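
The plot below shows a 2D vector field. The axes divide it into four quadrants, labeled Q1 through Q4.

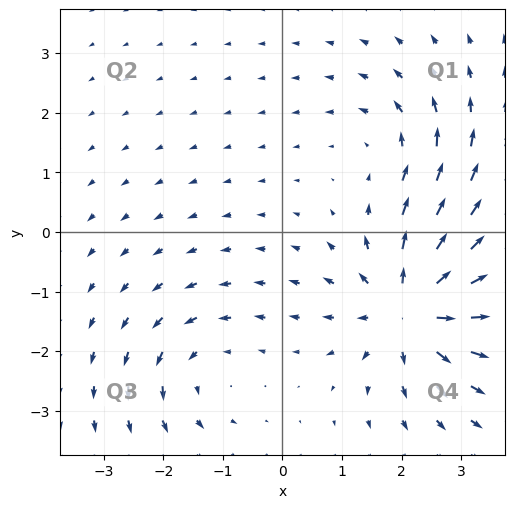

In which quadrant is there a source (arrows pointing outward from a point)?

The source sits at approximately (2.2, -1.3), which lies in quadrant Q4. The divergence there is about +6, positive as expected for a source.

Q4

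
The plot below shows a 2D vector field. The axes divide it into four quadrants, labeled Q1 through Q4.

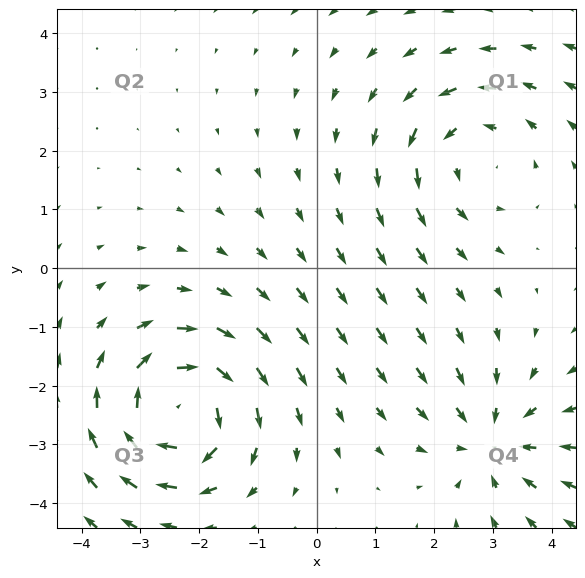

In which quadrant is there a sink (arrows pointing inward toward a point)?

Q4

The sink sits at approximately (3.0, -2.9), which lies in quadrant Q4. The divergence there is about -3, negative as expected for a sink.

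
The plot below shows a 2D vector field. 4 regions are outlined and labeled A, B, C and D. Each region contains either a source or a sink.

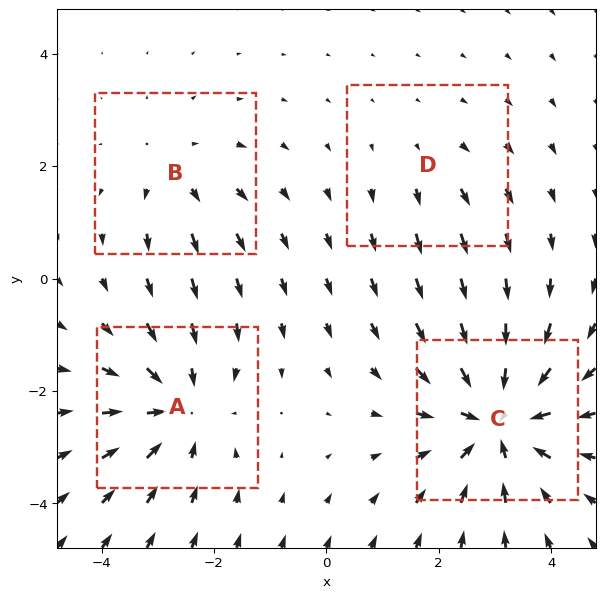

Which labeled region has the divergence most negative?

Divergence at each region's feature centre — A: about -4, B: about +3, C: about -6, D: about +2. Region C is most negative.

C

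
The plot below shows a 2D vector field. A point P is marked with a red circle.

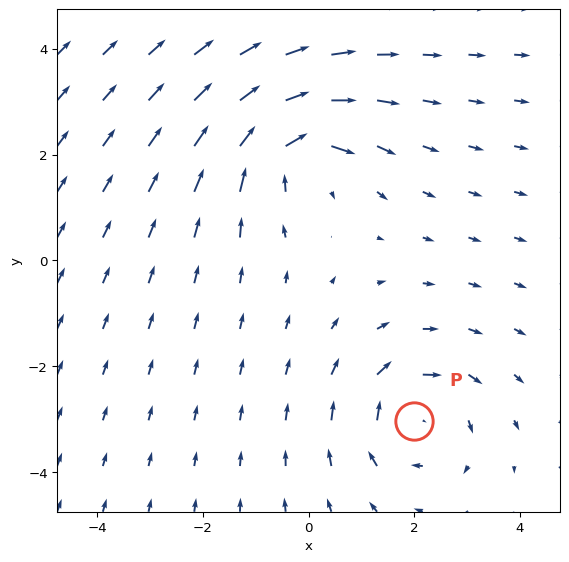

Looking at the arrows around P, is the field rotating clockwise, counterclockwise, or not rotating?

Near P at (2.0, -3.0) the arrows circulate clockwise. The curl (z-component) there is about -4; negative curl means clockwise rotation.

clockwise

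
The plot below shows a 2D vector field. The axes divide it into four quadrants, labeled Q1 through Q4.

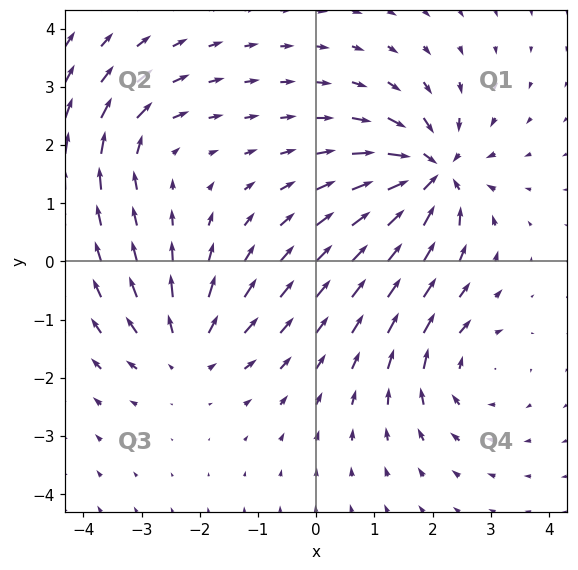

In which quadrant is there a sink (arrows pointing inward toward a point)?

The sink sits at approximately (2.0, 1.5), which lies in quadrant Q1. The divergence there is about -7, negative as expected for a sink.

Q1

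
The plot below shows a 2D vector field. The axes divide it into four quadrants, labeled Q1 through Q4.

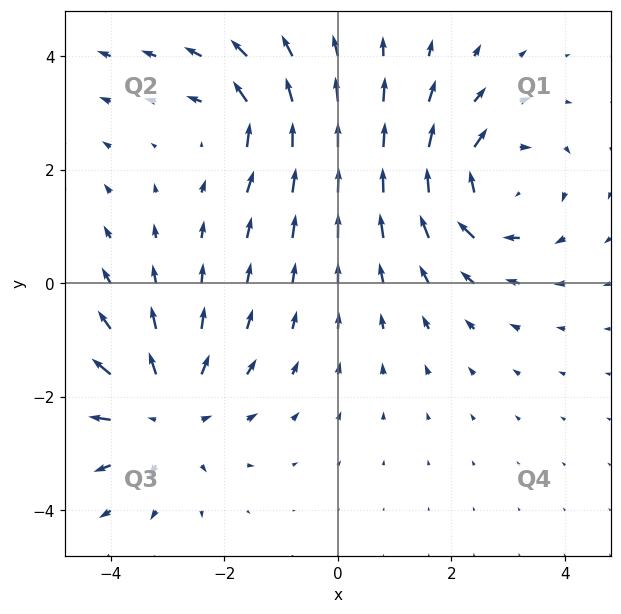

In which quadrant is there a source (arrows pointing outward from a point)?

The source sits at approximately (-3.1, -2.3), which lies in quadrant Q3. The divergence there is about +4, positive as expected for a source.

Q3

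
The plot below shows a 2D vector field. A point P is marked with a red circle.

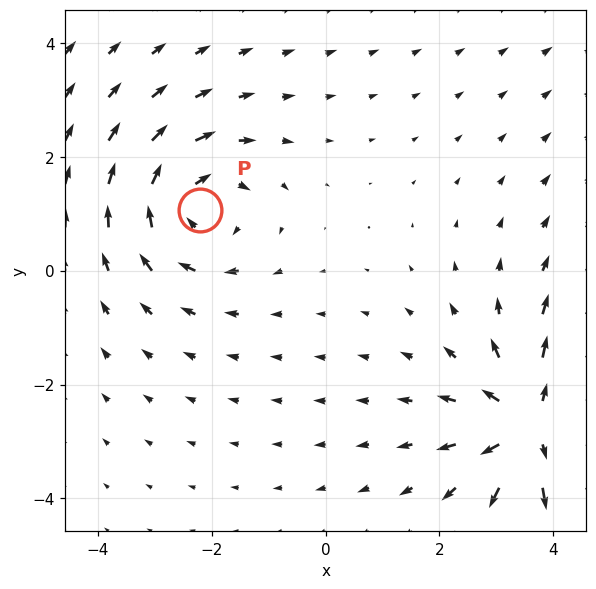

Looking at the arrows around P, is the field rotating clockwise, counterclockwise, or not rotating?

clockwise

Near P at (-2.2, 1.1) the arrows circulate clockwise. The curl (z-component) there is about -3; negative curl means clockwise rotation.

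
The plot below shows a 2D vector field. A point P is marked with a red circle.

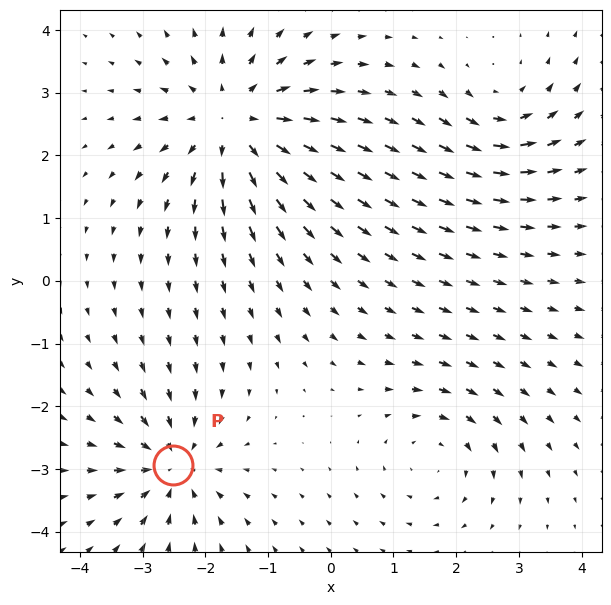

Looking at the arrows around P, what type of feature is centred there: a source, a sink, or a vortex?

At P (-2.5, -2.9) the arrows converge inward. Divergence about -4, curl ≈0 — negative divergence with near-zero curl is a sink.

sink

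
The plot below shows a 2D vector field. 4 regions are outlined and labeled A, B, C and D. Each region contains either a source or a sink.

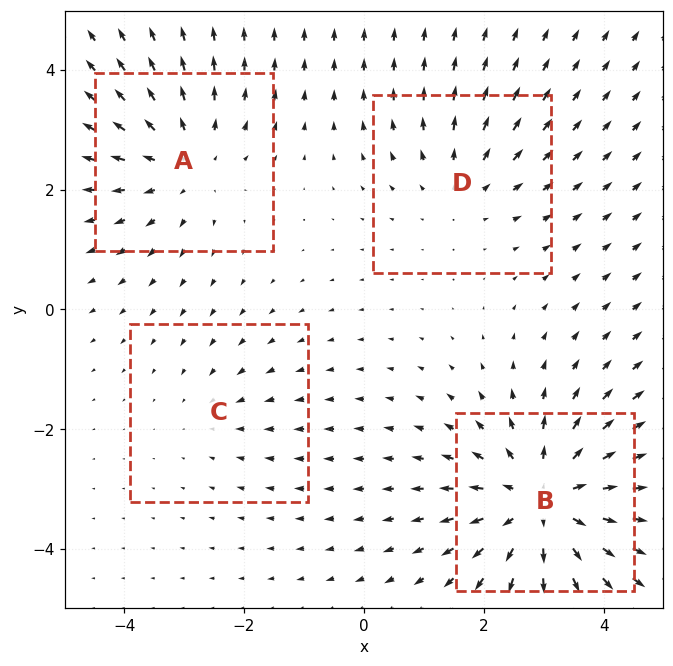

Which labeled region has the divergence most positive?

B

Divergence at each region's feature centre — A: about +4, B: about +6, C: about -2, D: about +3. Region B is most positive.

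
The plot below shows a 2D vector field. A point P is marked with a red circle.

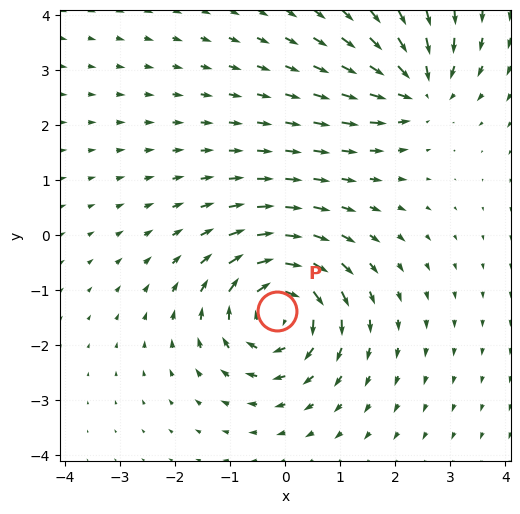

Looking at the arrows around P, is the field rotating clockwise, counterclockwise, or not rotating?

clockwise

Near P at (-0.2, -1.4) the arrows circulate clockwise. The curl (z-component) there is about -6; negative curl means clockwise rotation.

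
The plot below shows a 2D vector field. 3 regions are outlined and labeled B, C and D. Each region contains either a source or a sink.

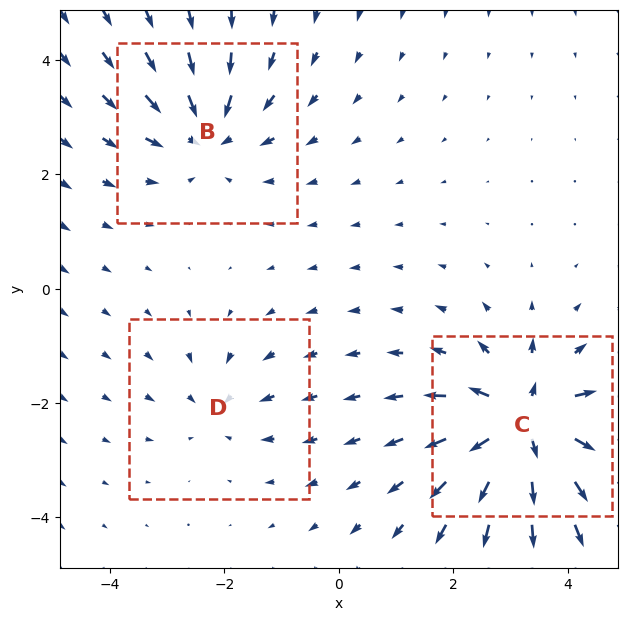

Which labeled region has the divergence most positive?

C

Divergence at each region's feature centre — B: about -4, C: about +6, D: about -2. Region C is most positive.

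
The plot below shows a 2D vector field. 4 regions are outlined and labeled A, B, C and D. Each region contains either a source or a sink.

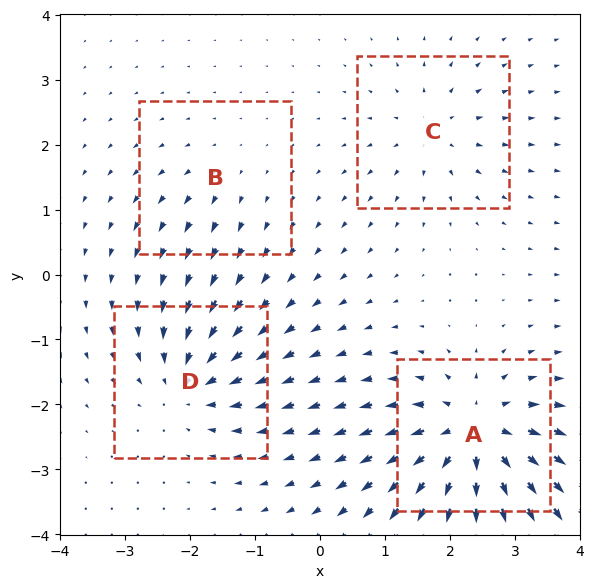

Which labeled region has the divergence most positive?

A

Divergence at each region's feature centre — A: about +9, B: about +2, C: about +4, D: about -6. Region A is most positive.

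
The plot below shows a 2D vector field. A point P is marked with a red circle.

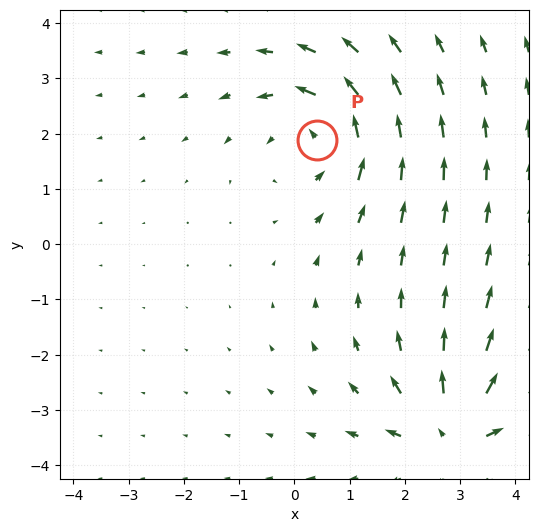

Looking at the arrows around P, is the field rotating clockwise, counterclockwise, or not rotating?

Near P at (0.4, 1.9) the arrows circulate counterclockwise. The curl (z-component) there is about +3; positive curl means counterclockwise rotation.

counterclockwise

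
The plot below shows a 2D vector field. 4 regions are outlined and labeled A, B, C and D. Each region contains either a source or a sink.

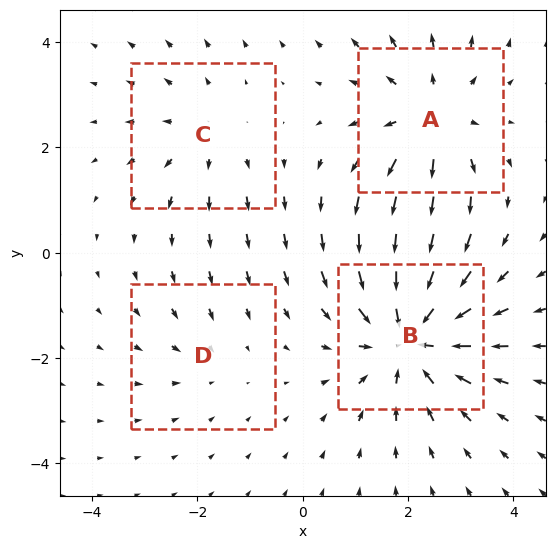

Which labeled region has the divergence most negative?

B

Divergence at each region's feature centre — A: about +4, B: about -6, C: about +3, D: about -2. Region B is most negative.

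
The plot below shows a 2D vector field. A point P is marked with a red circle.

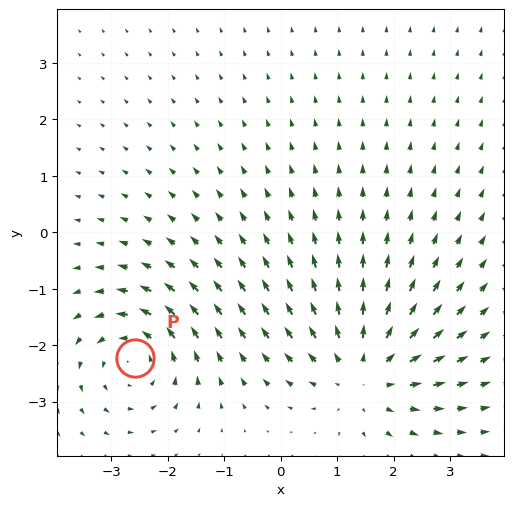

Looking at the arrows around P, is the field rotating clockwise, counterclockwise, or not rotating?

Near P at (-2.6, -2.2) the arrows circulate counterclockwise. The curl (z-component) there is about +4; positive curl means counterclockwise rotation.

counterclockwise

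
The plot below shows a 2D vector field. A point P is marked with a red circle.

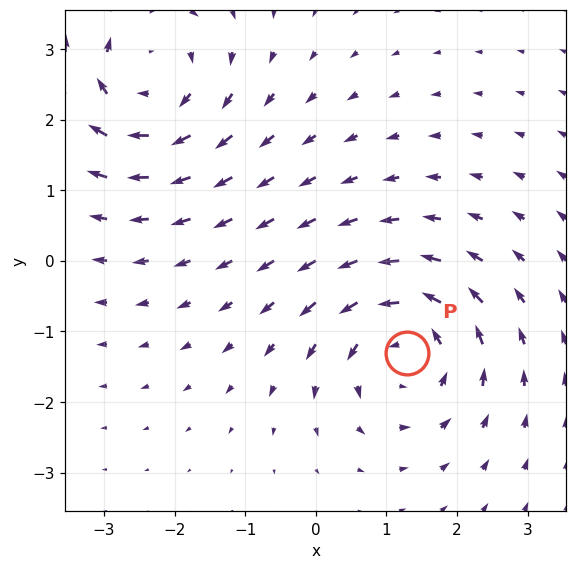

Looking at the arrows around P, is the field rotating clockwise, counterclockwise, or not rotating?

Near P at (1.3, -1.3) the arrows circulate counterclockwise. The curl (z-component) there is about +3; positive curl means counterclockwise rotation.

counterclockwise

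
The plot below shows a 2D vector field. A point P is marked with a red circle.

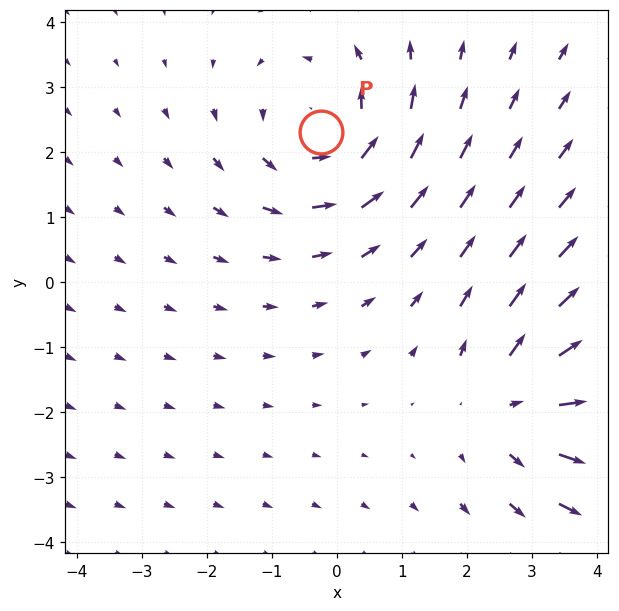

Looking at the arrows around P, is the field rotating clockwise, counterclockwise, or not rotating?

counterclockwise

Near P at (-0.3, 2.3) the arrows circulate counterclockwise. The curl (z-component) there is about +3; positive curl means counterclockwise rotation.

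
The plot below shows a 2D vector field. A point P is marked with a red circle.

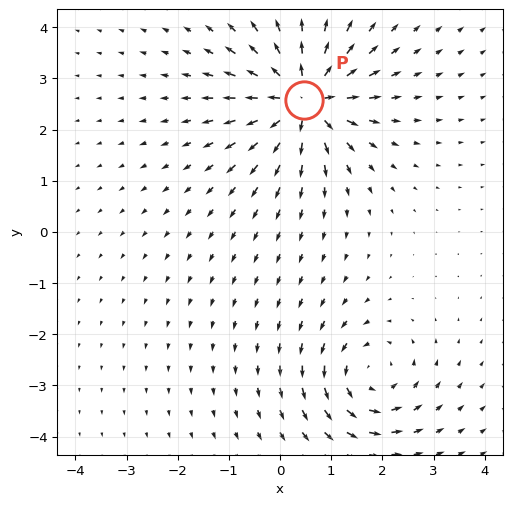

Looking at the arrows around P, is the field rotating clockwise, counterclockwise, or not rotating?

Near P at (0.5, 2.6) the arrows show no circulation. The curl there is ≈0.

not rotating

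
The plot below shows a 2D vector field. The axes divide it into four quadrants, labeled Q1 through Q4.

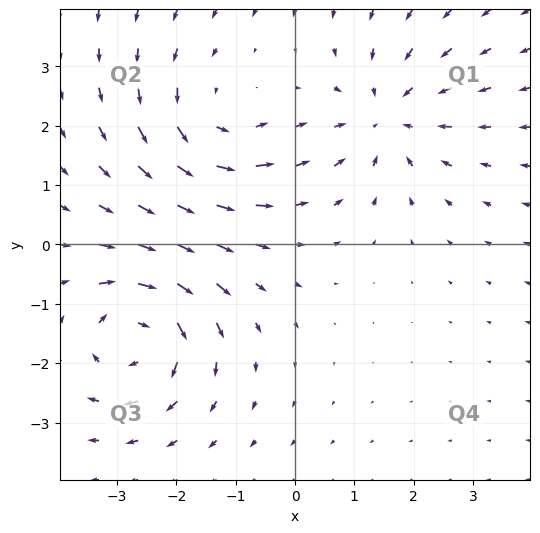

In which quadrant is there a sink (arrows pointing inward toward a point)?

Q1

The sink sits at approximately (1.6, 2.1), which lies in quadrant Q1. The divergence there is about -3, negative as expected for a sink.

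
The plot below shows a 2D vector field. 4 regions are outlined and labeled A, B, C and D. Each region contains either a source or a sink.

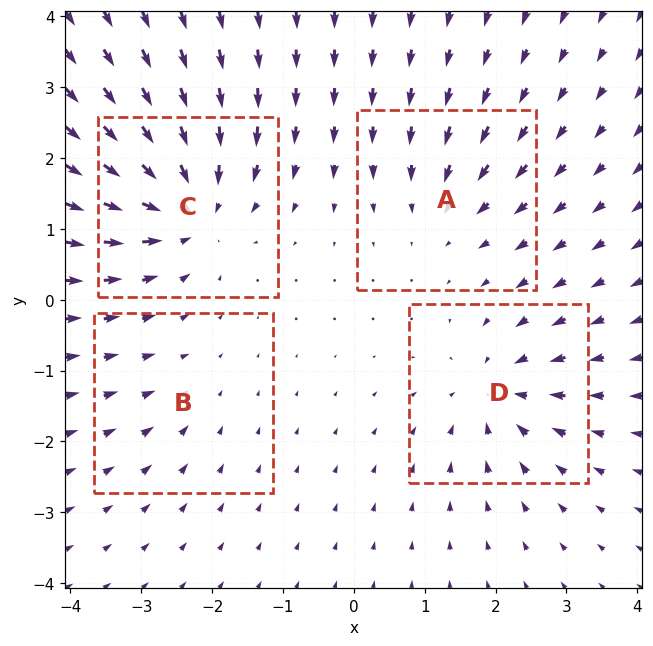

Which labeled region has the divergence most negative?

Divergence at each region's feature centre — A: about -4, B: about -2, C: about -8, D: about -5. Region C is most negative.

C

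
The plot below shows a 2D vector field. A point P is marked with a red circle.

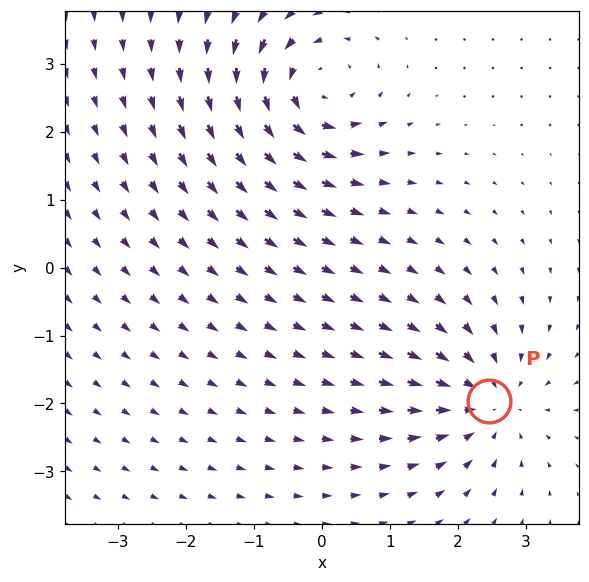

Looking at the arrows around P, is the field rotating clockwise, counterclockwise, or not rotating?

Near P at (2.5, -2.0) the arrows show no circulation. The curl there is ≈0.

not rotating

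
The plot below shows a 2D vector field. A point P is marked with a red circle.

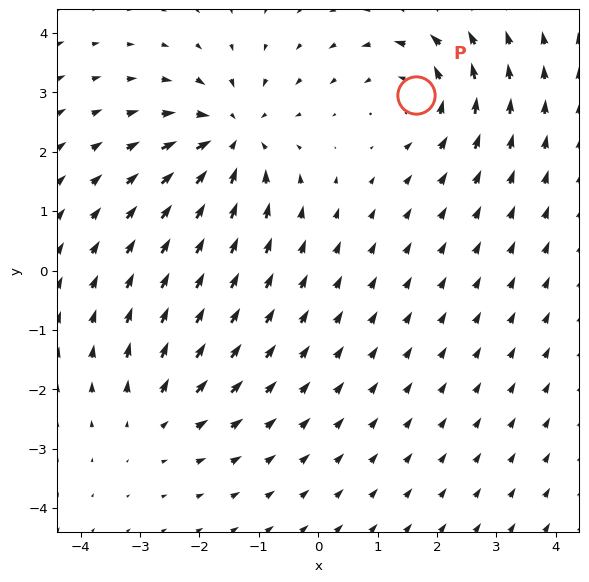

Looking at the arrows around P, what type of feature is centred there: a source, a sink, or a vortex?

vortex

At P (1.7, 3.0) the arrows circulate counterclockwise. Divergence ≈0, curl about +4 — near-zero divergence with nonzero curl is a vortex.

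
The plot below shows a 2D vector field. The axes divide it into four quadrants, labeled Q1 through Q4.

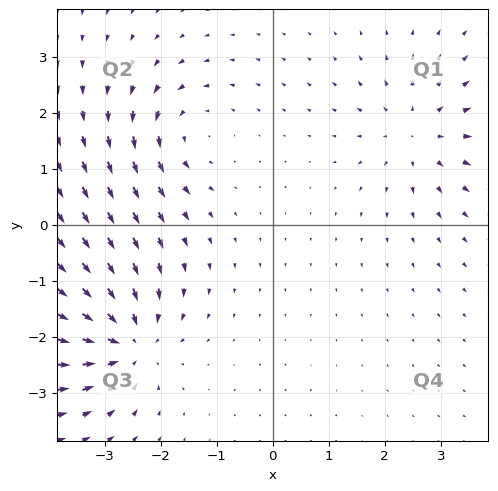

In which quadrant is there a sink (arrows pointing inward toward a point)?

The sink sits at approximately (-2.6, -2.1), which lies in quadrant Q3. The divergence there is about -5, negative as expected for a sink.

Q3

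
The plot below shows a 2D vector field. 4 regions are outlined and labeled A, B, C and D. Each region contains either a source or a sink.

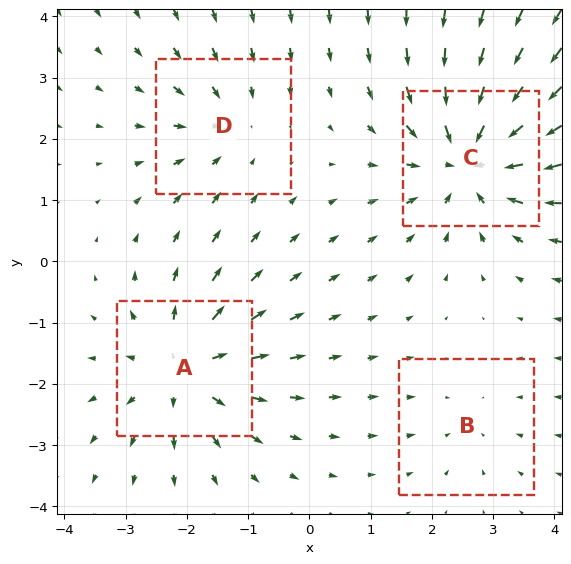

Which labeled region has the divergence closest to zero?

Divergence at each region's feature centre — A: about +5, B: about -2, C: about -7, D: about -3. Region B is closest to zero.

B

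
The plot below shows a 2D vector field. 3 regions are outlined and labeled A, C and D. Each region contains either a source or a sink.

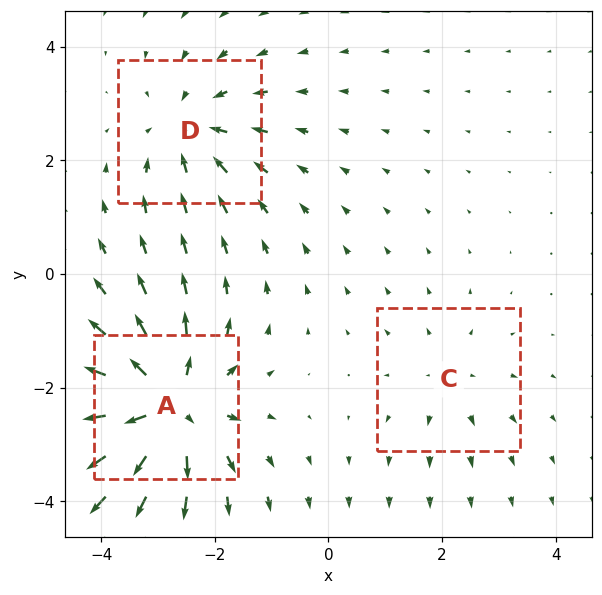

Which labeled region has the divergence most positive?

A

Divergence at each region's feature centre — A: about +6, C: about +2, D: about -3. Region A is most positive.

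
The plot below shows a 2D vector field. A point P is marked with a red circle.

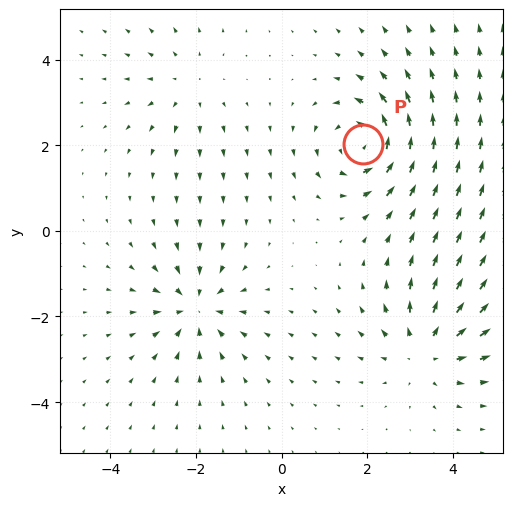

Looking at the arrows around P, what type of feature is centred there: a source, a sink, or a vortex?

vortex

At P (1.9, 2.0) the arrows circulate counterclockwise. Divergence ≈0, curl about +5 — near-zero divergence with nonzero curl is a vortex.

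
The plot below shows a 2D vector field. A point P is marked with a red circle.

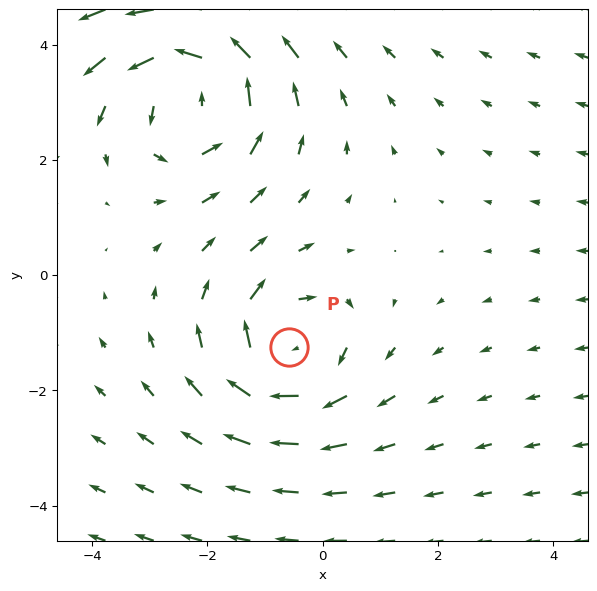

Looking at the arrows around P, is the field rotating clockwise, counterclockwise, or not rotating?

clockwise

Near P at (-0.6, -1.3) the arrows circulate clockwise. The curl (z-component) there is about -3; negative curl means clockwise rotation.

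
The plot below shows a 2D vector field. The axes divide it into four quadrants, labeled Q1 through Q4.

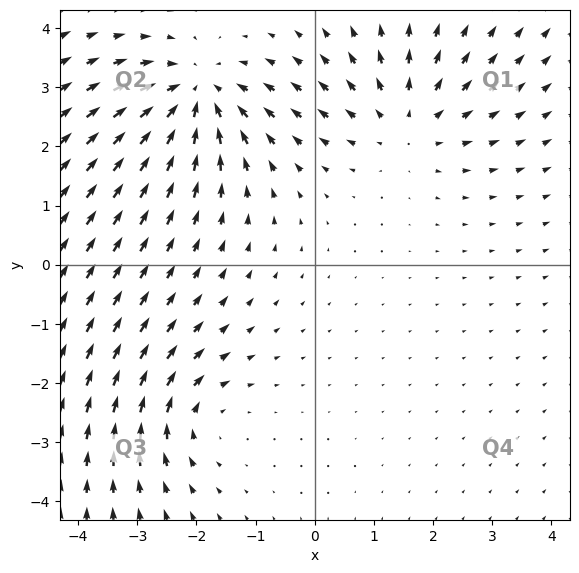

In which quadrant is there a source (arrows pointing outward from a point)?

Q1

The source sits at approximately (1.6, 2.4), which lies in quadrant Q1. The divergence there is about +3, positive as expected for a source.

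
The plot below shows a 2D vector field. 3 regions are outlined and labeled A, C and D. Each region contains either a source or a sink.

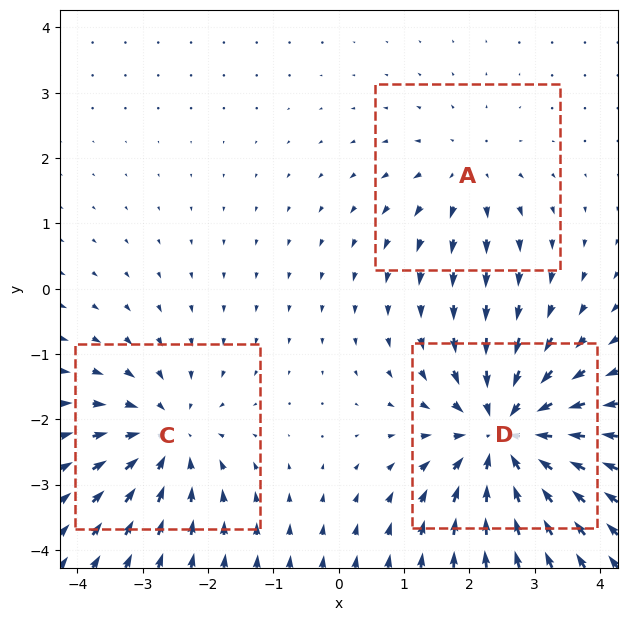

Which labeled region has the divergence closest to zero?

A

Divergence at each region's feature centre — A: about +2, C: about -3, D: about -5. Region A is closest to zero.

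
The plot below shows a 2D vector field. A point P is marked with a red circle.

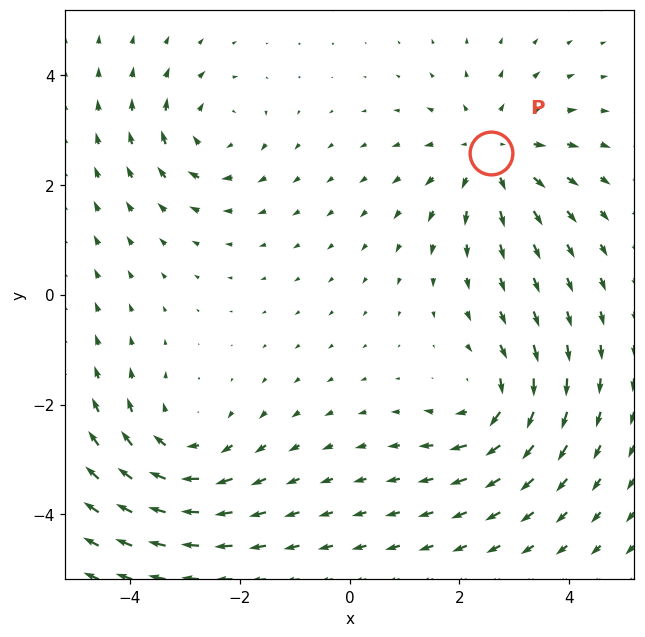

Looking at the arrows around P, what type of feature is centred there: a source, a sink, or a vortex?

At P (2.6, 2.6) the arrows spread outward. Divergence about +5, curl ≈0 — positive divergence with near-zero curl is a source.

source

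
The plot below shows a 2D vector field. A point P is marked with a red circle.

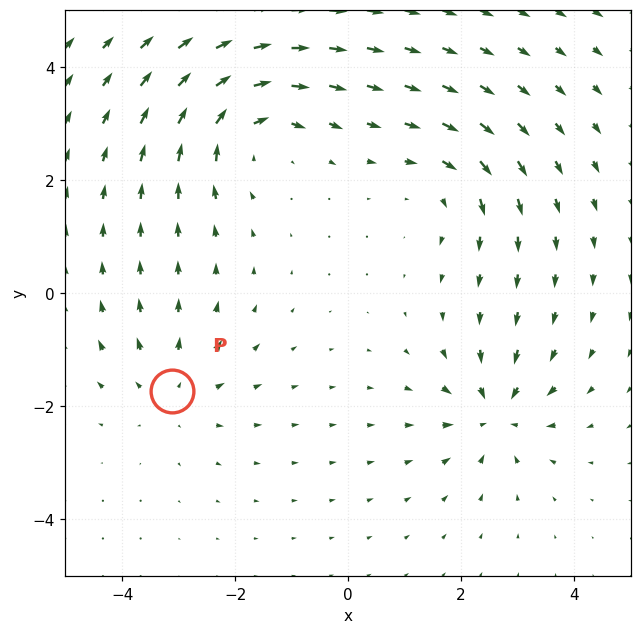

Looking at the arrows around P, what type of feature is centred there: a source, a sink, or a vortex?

At P (-3.1, -1.7) the arrows spread outward. Divergence about +3, curl ≈0 — positive divergence with near-zero curl is a source.

source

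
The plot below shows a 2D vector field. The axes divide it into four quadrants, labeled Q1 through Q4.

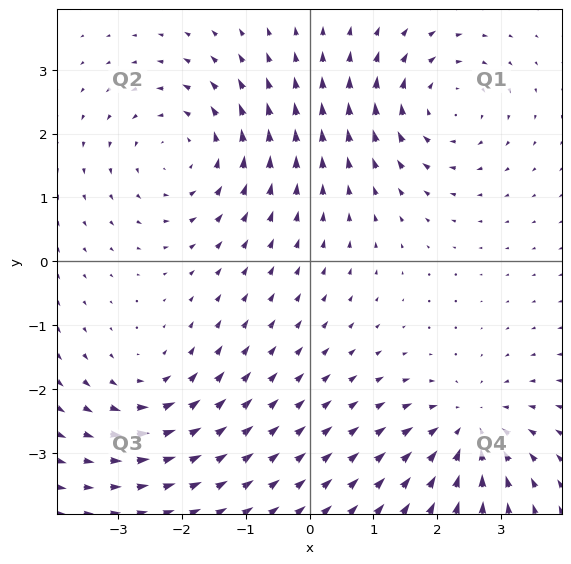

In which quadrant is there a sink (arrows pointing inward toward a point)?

The sink sits at approximately (2.5, -2.6), which lies in quadrant Q4. The divergence there is about -5, negative as expected for a sink.

Q4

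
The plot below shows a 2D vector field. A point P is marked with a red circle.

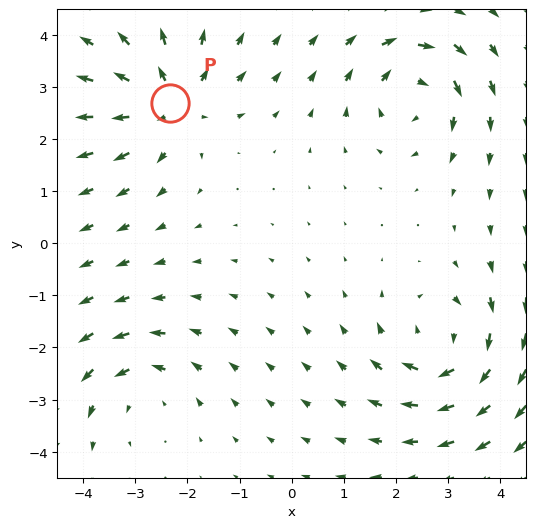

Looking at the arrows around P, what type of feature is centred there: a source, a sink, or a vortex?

source

At P (-2.3, 2.7) the arrows spread outward. Divergence about +4, curl ≈0 — positive divergence with near-zero curl is a source.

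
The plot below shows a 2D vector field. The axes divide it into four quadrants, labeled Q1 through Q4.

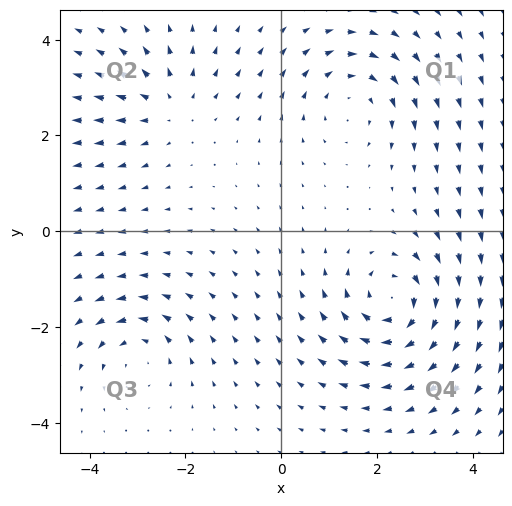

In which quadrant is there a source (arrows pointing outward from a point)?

The source sits at approximately (-2.3, 2.6), which lies in quadrant Q2. The divergence there is about +3, positive as expected for a source.

Q2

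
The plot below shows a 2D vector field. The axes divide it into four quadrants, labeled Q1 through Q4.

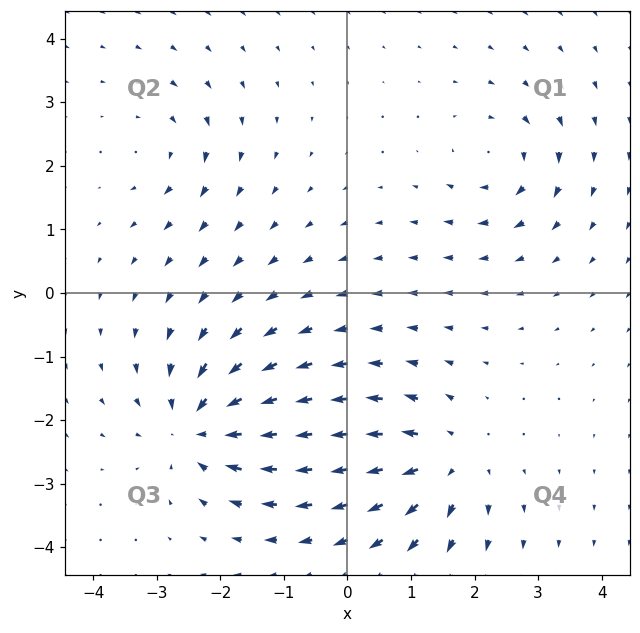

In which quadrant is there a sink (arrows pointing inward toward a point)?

The sink sits at approximately (-2.3, -2.1), which lies in quadrant Q3. The divergence there is about -6, negative as expected for a sink.

Q3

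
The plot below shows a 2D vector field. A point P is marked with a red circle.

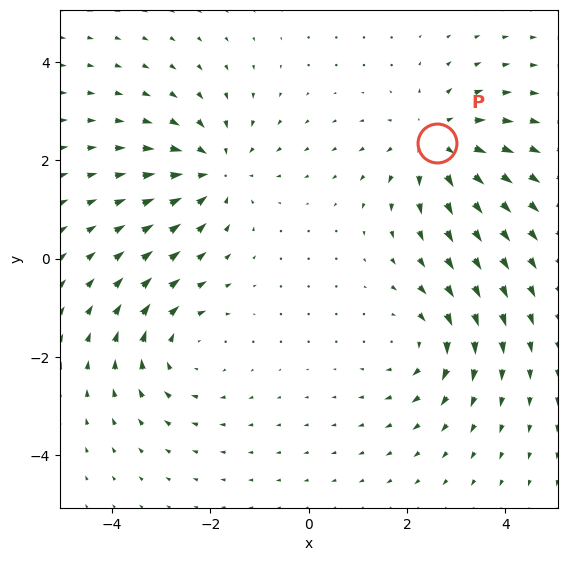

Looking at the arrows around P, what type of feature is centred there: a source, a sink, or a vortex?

source

At P (2.6, 2.4) the arrows spread outward. Divergence about +4, curl ≈0 — positive divergence with near-zero curl is a source.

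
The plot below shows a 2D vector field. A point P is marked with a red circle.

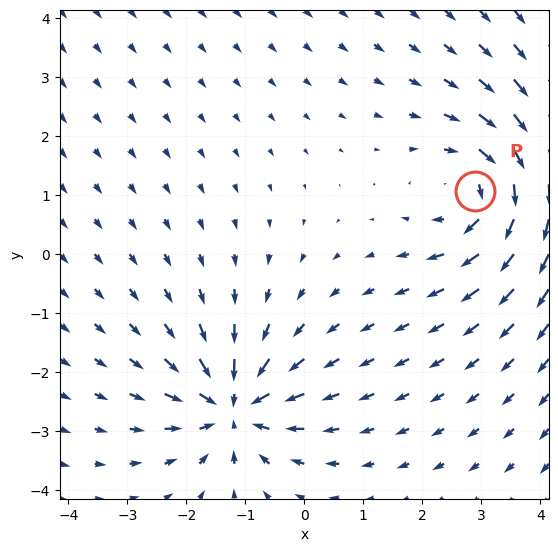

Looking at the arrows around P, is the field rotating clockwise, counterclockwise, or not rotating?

clockwise

Near P at (2.9, 1.1) the arrows circulate clockwise. The curl (z-component) there is about -5; negative curl means clockwise rotation.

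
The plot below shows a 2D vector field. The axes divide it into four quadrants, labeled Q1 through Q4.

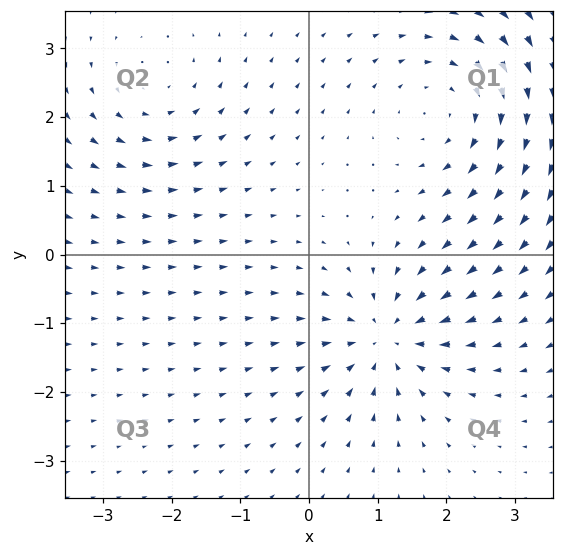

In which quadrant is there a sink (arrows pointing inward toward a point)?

The sink sits at approximately (1.1, -1.2), which lies in quadrant Q4. The divergence there is about -5, negative as expected for a sink.

Q4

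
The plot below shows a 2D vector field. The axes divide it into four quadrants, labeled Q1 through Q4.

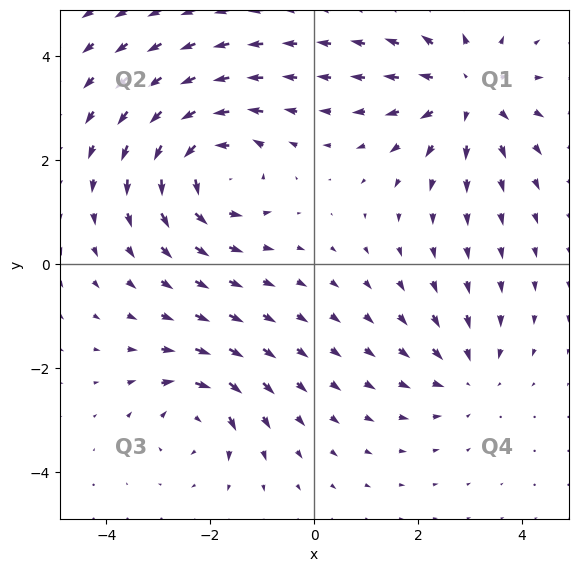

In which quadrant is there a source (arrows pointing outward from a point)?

Q1

The source sits at approximately (2.9, 3.3), which lies in quadrant Q1. The divergence there is about +4, positive as expected for a source.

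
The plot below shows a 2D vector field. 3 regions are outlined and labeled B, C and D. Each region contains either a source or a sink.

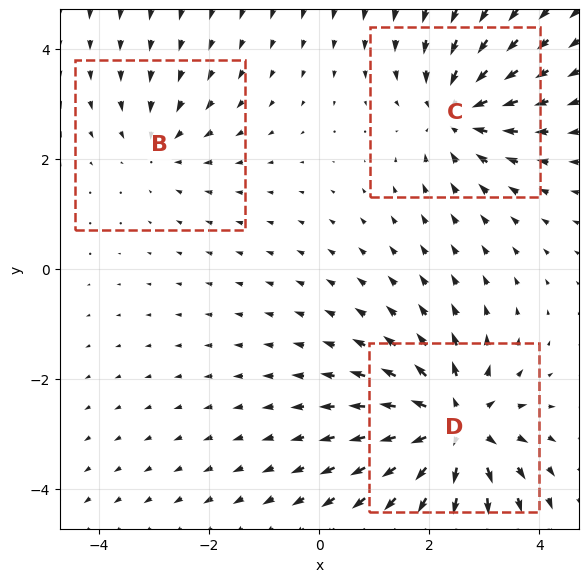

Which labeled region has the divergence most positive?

D

Divergence at each region's feature centre — B: about -2, C: about -4, D: about +5. Region D is most positive.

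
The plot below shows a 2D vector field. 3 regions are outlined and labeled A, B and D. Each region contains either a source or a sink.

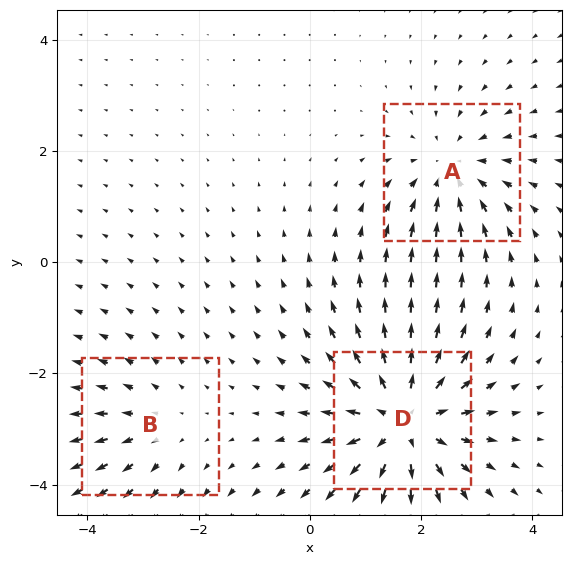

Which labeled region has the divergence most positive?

D

Divergence at each region's feature centre — A: about -3, B: about +2, D: about +5. Region D is most positive.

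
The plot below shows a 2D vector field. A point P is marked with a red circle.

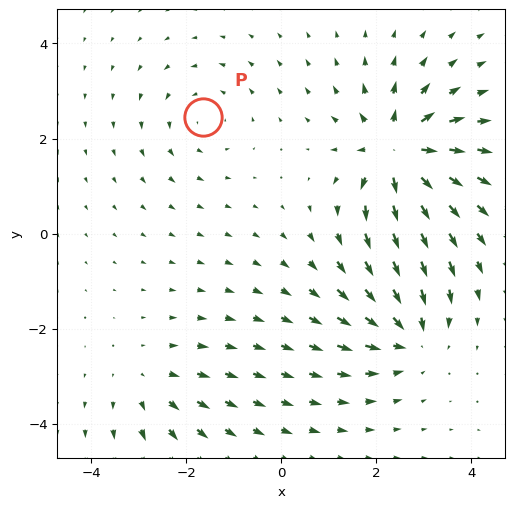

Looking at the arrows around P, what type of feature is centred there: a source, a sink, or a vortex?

At P (-1.6, 2.4) the arrows circulate counterclockwise. Divergence ≈0, curl about +2 — near-zero divergence with nonzero curl is a vortex.

vortex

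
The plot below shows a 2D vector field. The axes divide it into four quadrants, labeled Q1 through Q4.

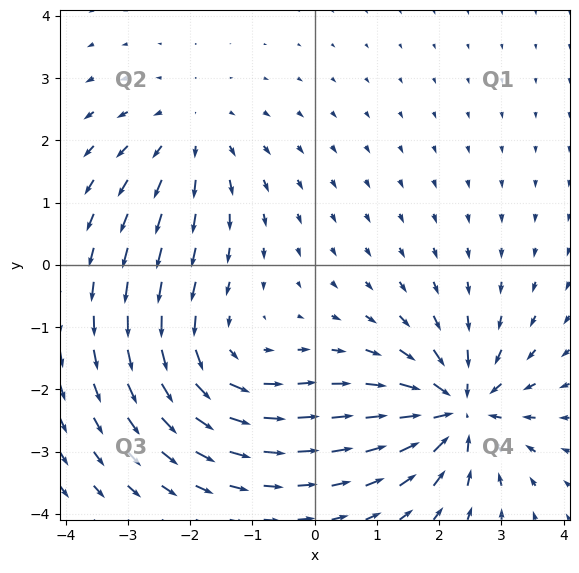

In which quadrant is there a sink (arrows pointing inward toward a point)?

The sink sits at approximately (2.3, -2.3), which lies in quadrant Q4. The divergence there is about -6, negative as expected for a sink.

Q4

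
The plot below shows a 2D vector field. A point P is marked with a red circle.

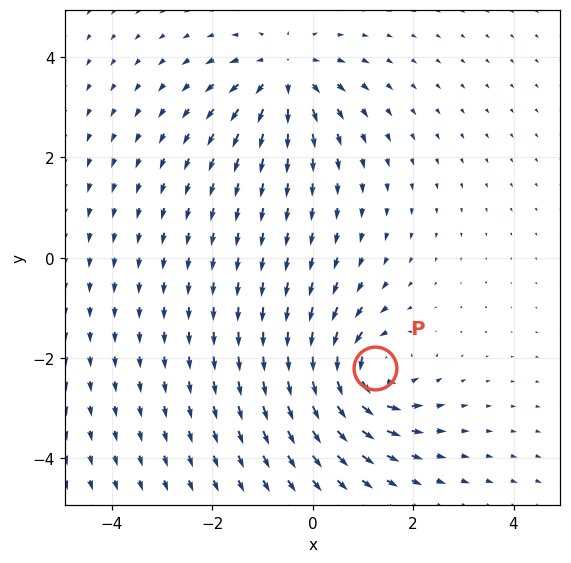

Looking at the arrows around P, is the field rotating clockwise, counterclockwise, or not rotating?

Near P at (1.2, -2.2) the arrows circulate counterclockwise. The curl (z-component) there is about +5; positive curl means counterclockwise rotation.

counterclockwise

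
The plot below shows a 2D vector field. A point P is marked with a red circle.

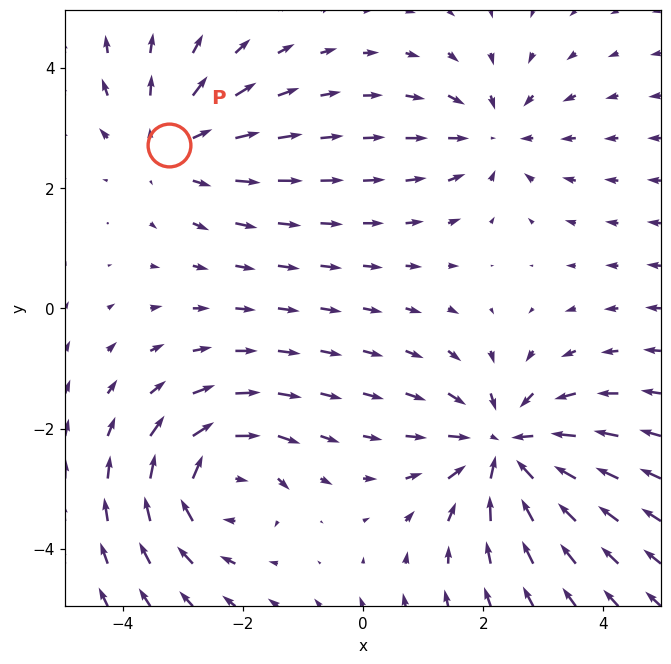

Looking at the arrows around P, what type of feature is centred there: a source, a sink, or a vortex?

At P (-3.2, 2.7) the arrows spread outward. Divergence about +3, curl ≈0 — positive divergence with near-zero curl is a source.

source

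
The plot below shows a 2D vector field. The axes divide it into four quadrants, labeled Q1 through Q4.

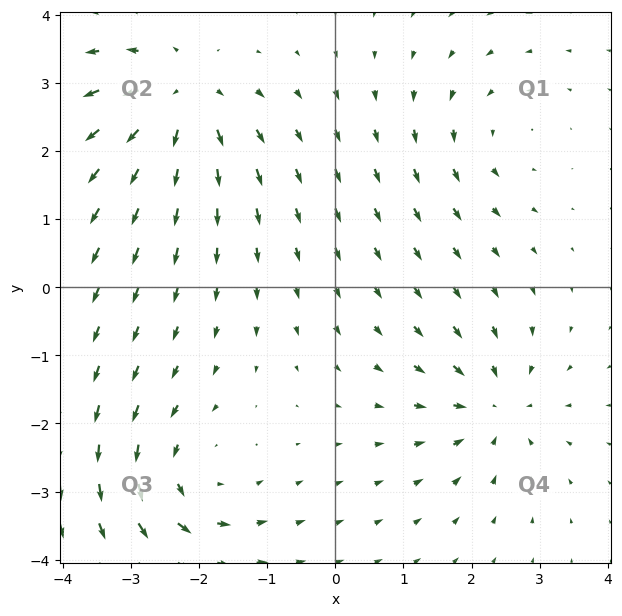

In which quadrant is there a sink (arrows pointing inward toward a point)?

Q4

The sink sits at approximately (2.3, -1.8), which lies in quadrant Q4. The divergence there is about -4, negative as expected for a sink.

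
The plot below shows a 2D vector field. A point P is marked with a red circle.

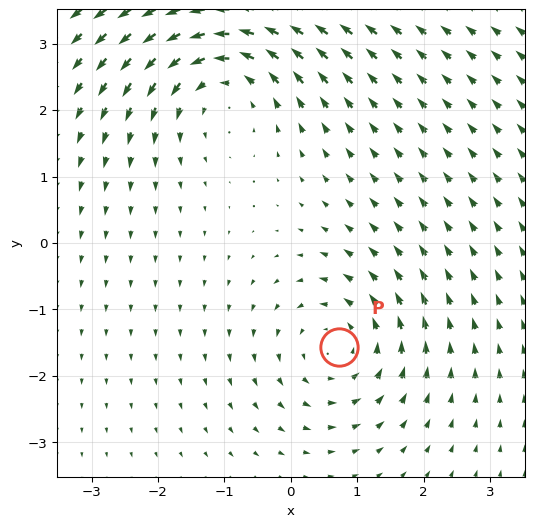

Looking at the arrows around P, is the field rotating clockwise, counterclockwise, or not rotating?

Near P at (0.7, -1.6) the arrows circulate counterclockwise. The curl (z-component) there is about +4; positive curl means counterclockwise rotation.

counterclockwise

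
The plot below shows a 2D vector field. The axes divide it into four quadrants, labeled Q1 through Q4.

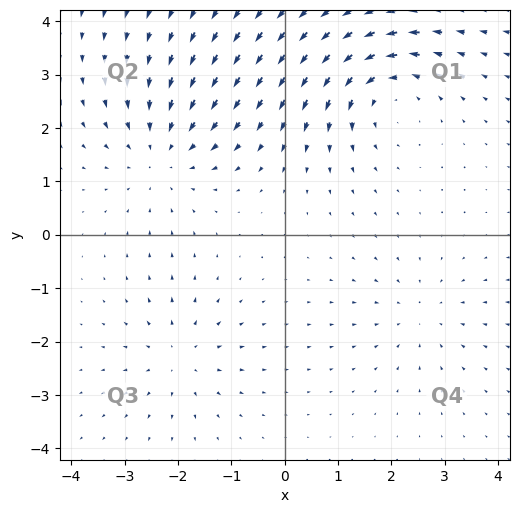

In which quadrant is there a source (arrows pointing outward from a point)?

Q3

The source sits at approximately (-2.0, -2.3), which lies in quadrant Q3. The divergence there is about +3, positive as expected for a source.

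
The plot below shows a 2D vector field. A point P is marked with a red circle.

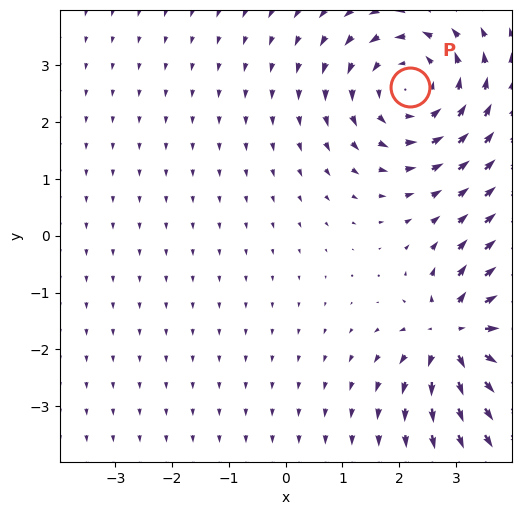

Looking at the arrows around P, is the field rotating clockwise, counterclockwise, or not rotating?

counterclockwise

Near P at (2.2, 2.6) the arrows circulate counterclockwise. The curl (z-component) there is about +4; positive curl means counterclockwise rotation.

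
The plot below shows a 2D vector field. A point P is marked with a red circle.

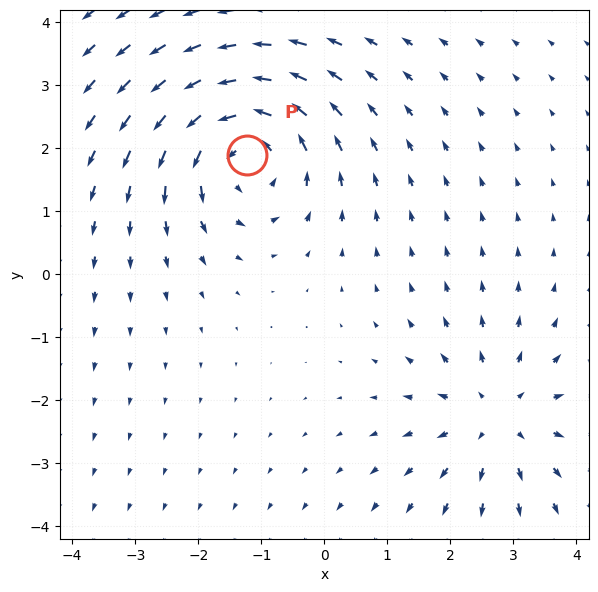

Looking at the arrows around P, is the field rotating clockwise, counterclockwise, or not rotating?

Near P at (-1.2, 1.9) the arrows circulate counterclockwise. The curl (z-component) there is about +4; positive curl means counterclockwise rotation.

counterclockwise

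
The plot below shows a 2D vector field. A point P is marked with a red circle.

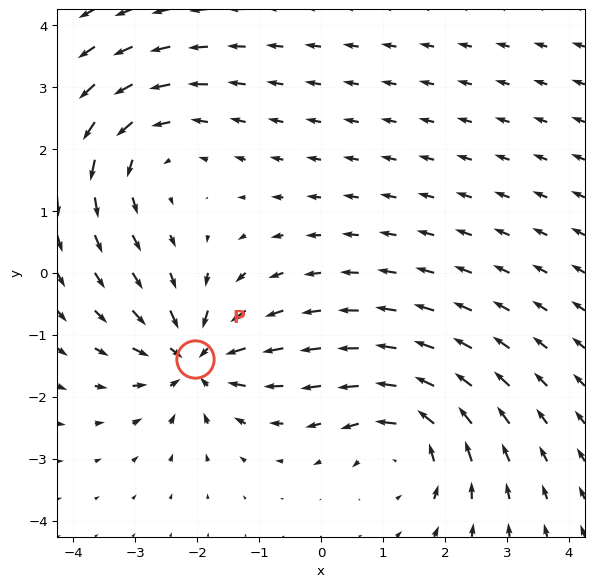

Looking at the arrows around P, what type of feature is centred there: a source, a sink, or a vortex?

sink

At P (-2.0, -1.4) the arrows converge inward. Divergence about -6, curl ≈0 — negative divergence with near-zero curl is a sink.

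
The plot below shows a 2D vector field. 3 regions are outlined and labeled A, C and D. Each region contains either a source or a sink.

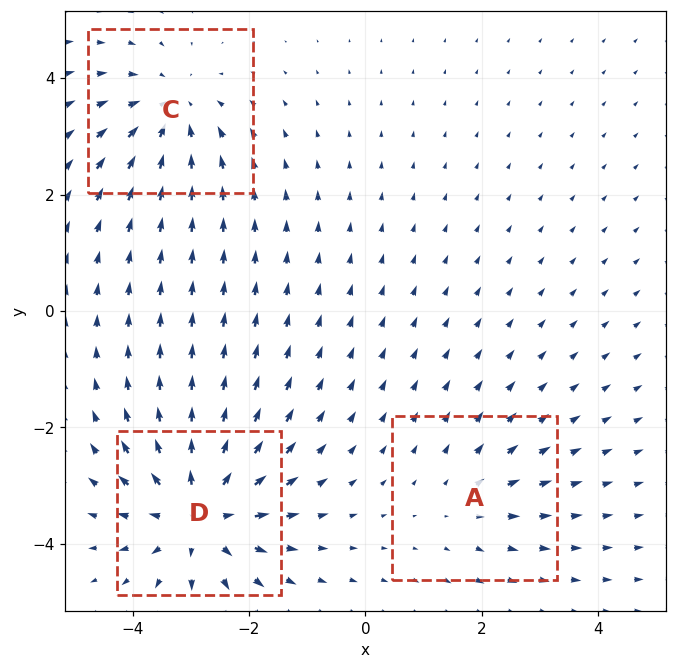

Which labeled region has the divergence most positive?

Divergence at each region's feature centre — A: about +2, C: about -3, D: about +5. Region D is most positive.

D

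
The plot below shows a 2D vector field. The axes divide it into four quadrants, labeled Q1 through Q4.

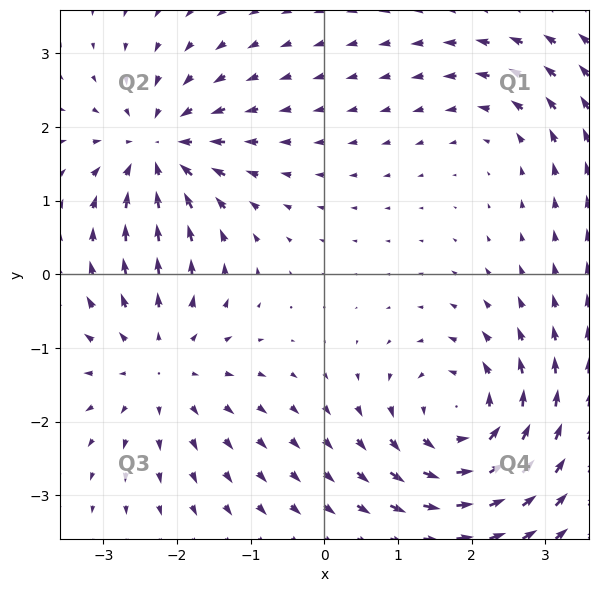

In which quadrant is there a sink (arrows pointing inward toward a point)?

The sink sits at approximately (-2.3, 1.7), which lies in quadrant Q2. The divergence there is about -5, negative as expected for a sink.

Q2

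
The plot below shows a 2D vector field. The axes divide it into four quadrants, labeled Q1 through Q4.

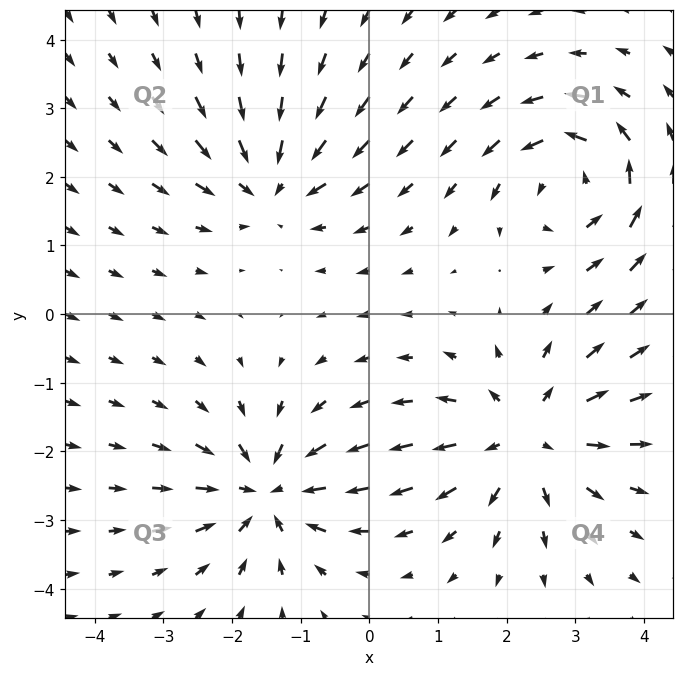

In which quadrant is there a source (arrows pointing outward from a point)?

Q4

The source sits at approximately (2.3, -1.8), which lies in quadrant Q4. The divergence there is about +4, positive as expected for a source.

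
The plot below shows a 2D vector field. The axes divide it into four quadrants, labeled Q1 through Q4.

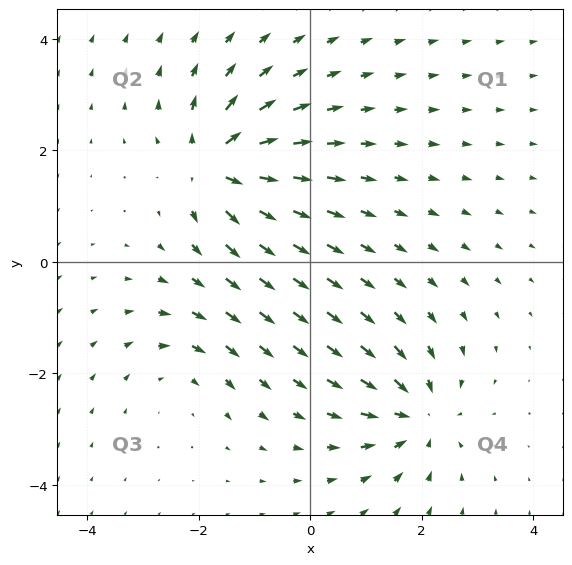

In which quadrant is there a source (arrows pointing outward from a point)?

The source sits at approximately (-1.7, 1.7), which lies in quadrant Q2. The divergence there is about +7, positive as expected for a source.

Q2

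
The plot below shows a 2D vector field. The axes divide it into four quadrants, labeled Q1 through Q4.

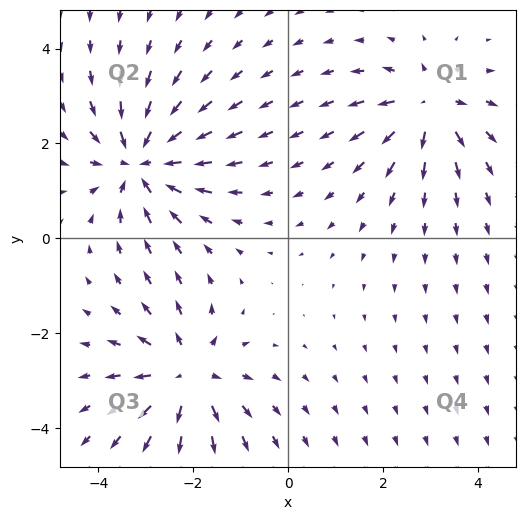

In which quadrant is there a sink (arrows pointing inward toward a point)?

Q2

The sink sits at approximately (-3.1, 1.6), which lies in quadrant Q2. The divergence there is about -5, negative as expected for a sink.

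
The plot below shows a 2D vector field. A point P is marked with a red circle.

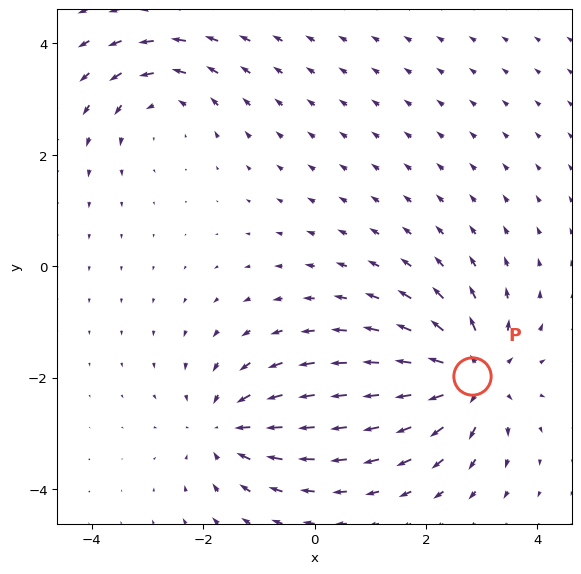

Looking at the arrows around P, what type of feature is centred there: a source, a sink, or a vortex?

source

At P (2.8, -2.0) the arrows spread outward. Divergence about +5, curl ≈0 — positive divergence with near-zero curl is a source.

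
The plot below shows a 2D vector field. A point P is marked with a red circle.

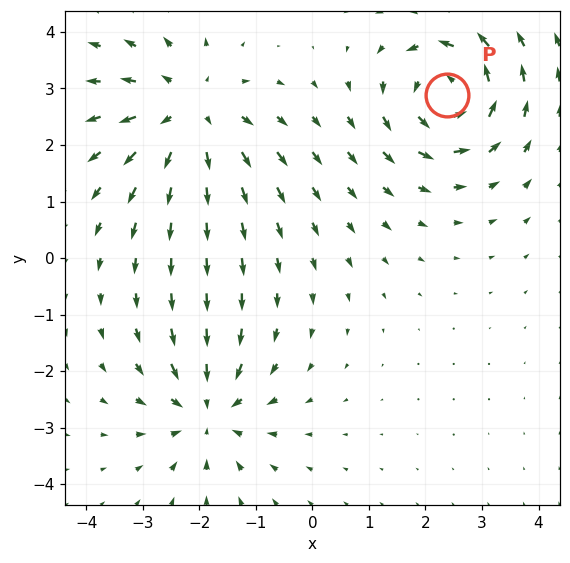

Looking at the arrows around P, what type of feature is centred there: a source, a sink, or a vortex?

At P (2.4, 2.9) the arrows circulate counterclockwise. Divergence ≈0, curl about +6 — near-zero divergence with nonzero curl is a vortex.

vortex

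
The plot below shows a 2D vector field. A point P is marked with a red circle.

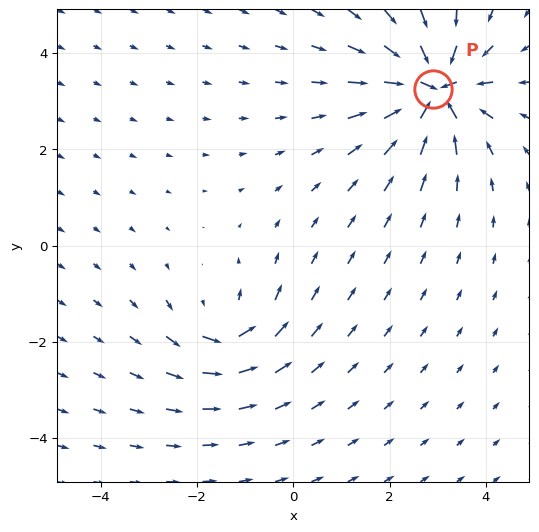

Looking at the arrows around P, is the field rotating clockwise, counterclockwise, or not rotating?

not rotating

Near P at (2.9, 3.2) the arrows show no circulation. The curl there is ≈0.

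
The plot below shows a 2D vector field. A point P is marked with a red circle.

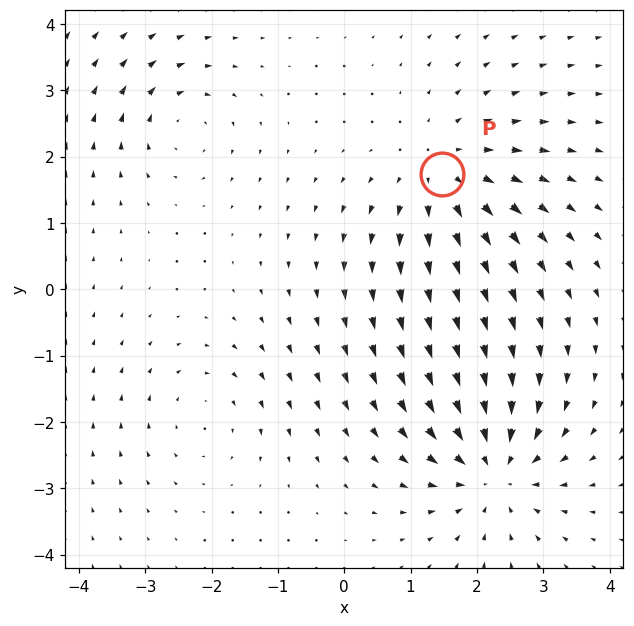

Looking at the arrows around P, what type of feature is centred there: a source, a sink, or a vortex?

At P (1.5, 1.7) the arrows spread outward. Divergence about +4, curl ≈0 — positive divergence with near-zero curl is a source.

source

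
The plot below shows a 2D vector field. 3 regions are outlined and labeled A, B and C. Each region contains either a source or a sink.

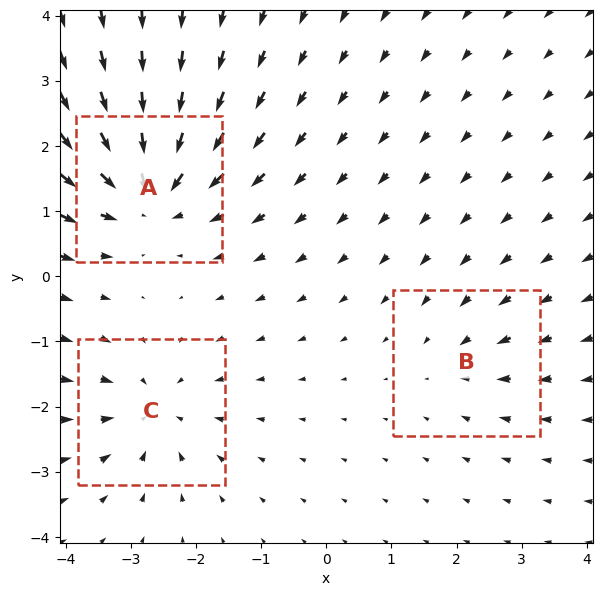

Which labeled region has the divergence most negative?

A

Divergence at each region's feature centre — A: about -6, B: about -2, C: about -4. Region A is most negative.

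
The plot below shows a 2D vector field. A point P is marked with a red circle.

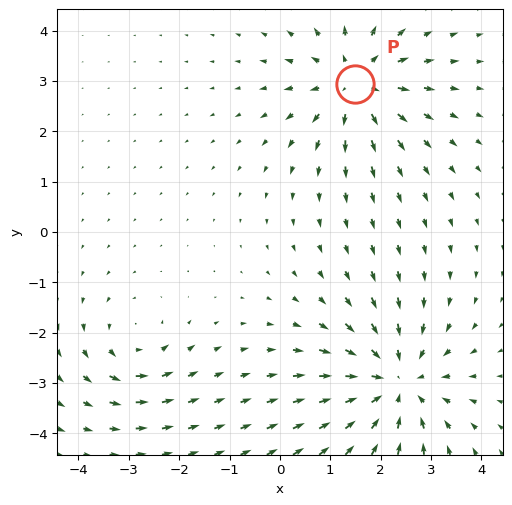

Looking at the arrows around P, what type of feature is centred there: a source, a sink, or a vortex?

source

At P (1.5, 2.9) the arrows spread outward. Divergence about +4, curl ≈0 — positive divergence with near-zero curl is a source.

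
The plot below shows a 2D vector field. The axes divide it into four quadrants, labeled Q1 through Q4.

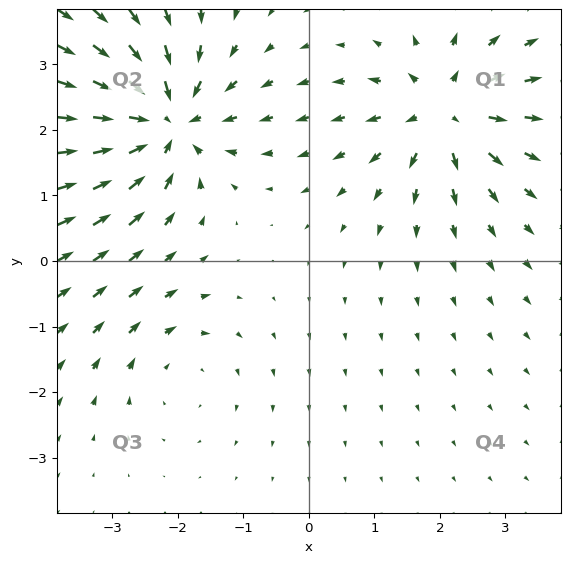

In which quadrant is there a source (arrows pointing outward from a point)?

The source sits at approximately (2.1, 2.3), which lies in quadrant Q1. The divergence there is about +5, positive as expected for a source.

Q1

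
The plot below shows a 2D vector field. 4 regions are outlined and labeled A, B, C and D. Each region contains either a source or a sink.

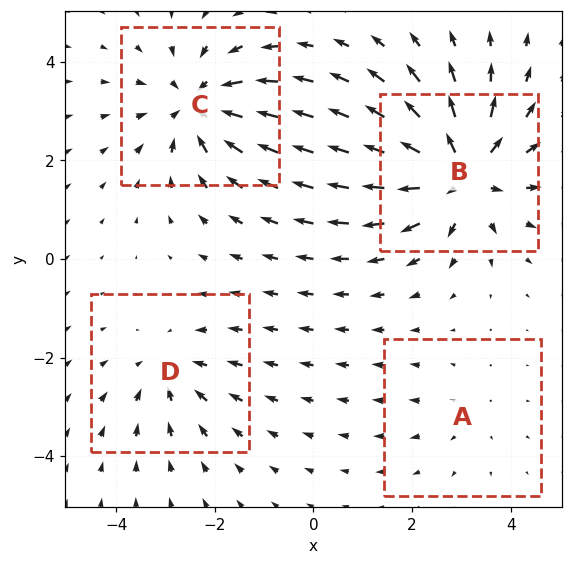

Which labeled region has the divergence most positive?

B

Divergence at each region's feature centre — A: about +2, B: about +6, C: about -5, D: about -3. Region B is most positive.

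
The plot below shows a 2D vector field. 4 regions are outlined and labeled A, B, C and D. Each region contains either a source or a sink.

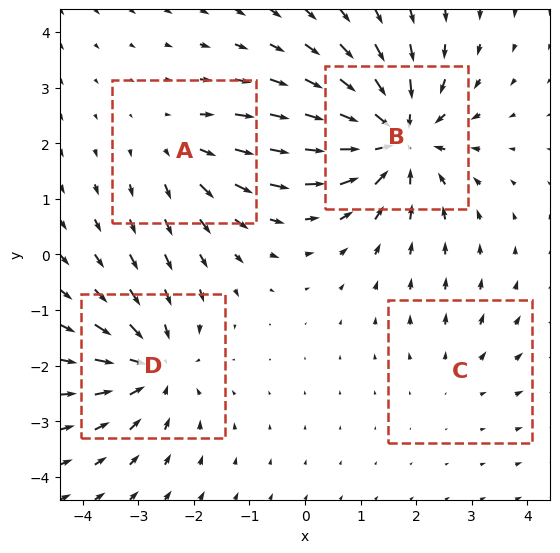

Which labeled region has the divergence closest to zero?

Divergence at each region's feature centre — A: about +3, B: about -6, C: about +2, D: about -5. Region C is closest to zero.

C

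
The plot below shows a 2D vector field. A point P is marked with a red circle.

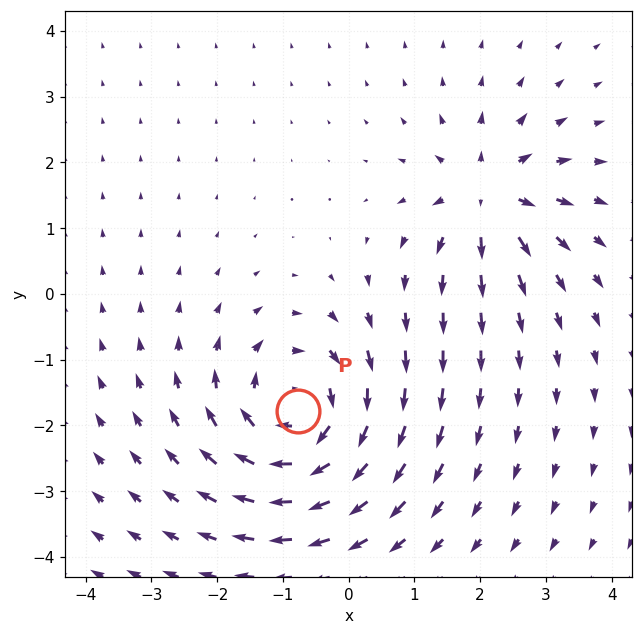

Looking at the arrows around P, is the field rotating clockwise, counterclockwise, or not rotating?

clockwise

Near P at (-0.8, -1.8) the arrows circulate clockwise. The curl (z-component) there is about -5; negative curl means clockwise rotation.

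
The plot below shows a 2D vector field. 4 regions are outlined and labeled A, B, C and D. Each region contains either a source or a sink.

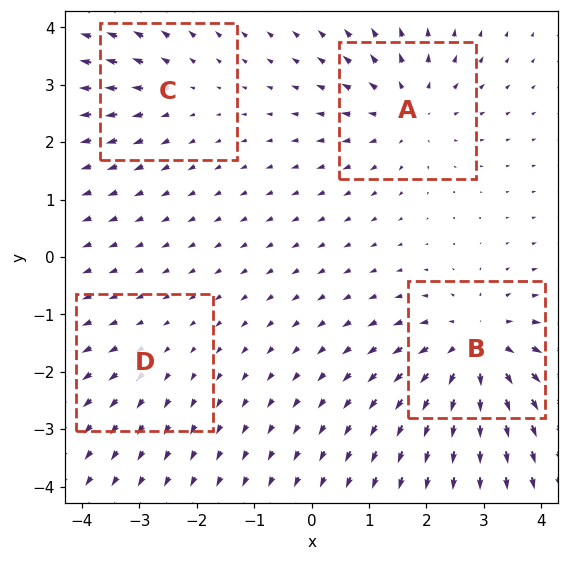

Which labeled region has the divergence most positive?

B

Divergence at each region's feature centre — A: about +5, B: about +7, C: about +3, D: about +2. Region B is most positive.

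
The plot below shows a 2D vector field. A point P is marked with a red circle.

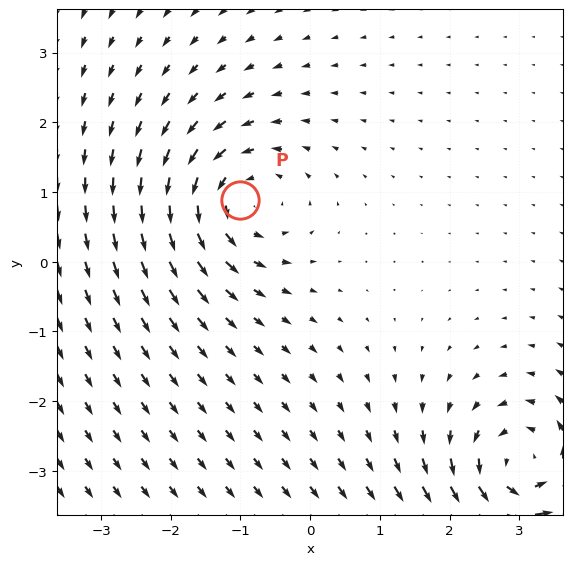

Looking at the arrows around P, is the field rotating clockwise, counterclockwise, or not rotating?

Near P at (-1.0, 0.9) the arrows circulate counterclockwise. The curl (z-component) there is about +4; positive curl means counterclockwise rotation.

counterclockwise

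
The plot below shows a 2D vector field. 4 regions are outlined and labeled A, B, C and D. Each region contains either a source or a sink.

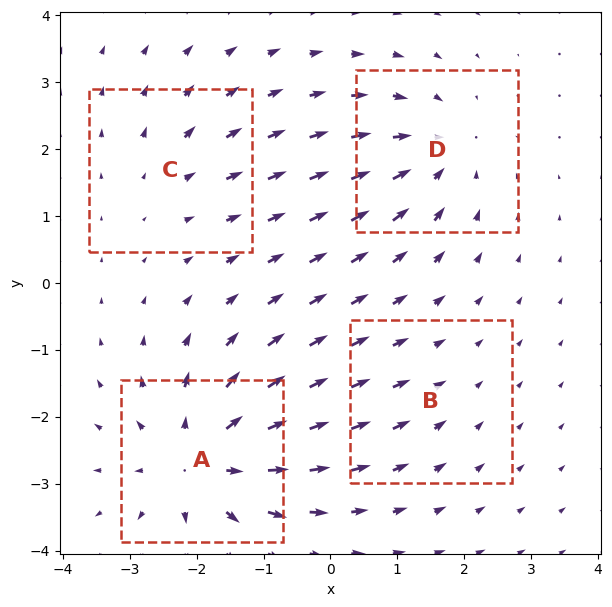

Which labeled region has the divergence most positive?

A

Divergence at each region's feature centre — A: about +7, B: about -2, C: about +3, D: about -5. Region A is most positive.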